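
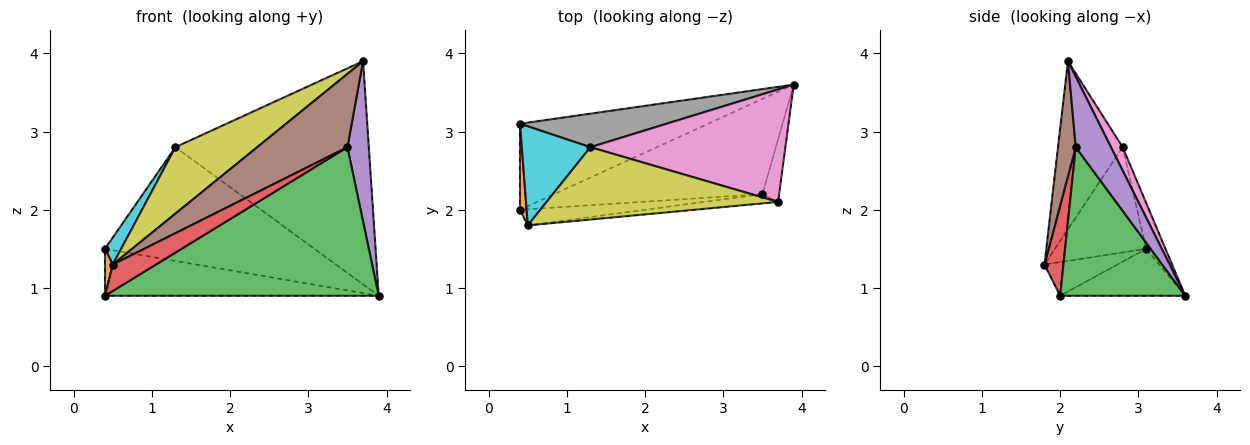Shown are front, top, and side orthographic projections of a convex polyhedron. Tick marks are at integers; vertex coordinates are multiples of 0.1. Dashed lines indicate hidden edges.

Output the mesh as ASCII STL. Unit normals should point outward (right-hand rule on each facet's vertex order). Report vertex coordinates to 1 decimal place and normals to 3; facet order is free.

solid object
 facet normal -0.214 0.468 -0.858
  outer loop
   vertex 0.4 3.1 1.5
   vertex 3.9 3.6 0.9
   vertex 0.4 2.0 0.9
  endloop
 endfacet
 facet normal -0.976 -0.105 0.192
  outer loop
   vertex 0.4 3.1 1.5
   vertex 0.4 2.0 0.9
   vertex 0.5 1.8 1.3
  endloop
 endfacet
 facet normal 0.359 -0.786 -0.503
  outer loop
   vertex 3.5 2.2 2.8
   vertex 0.4 2.0 0.9
   vertex 3.9 3.6 0.9
  endloop
 endfacet
 facet normal 0.350 -0.800 -0.487
  outer loop
   vertex 3.5 2.2 2.8
   vertex 0.5 1.8 1.3
   vertex 0.4 2.0 0.9
  endloop
 endfacet
 facet normal 0.838 -0.509 -0.199
  outer loop
   vertex 3.5 2.2 2.8
   vertex 3.9 3.6 0.9
   vertex 3.7 2.1 3.9
  endloop
 endfacet
 facet normal 0.191 -0.974 -0.123
  outer loop
   vertex 3.5 2.2 2.8
   vertex 3.7 2.1 3.9
   vertex 0.5 1.8 1.3
  endloop
 endfacet
 facet normal 0.054 0.892 0.449
  outer loop
   vertex 1.3 2.8 2.8
   vertex 3.7 2.1 3.9
   vertex 3.9 3.6 0.9
  endloop
 endfacet
 facet normal -0.088 0.955 0.282
  outer loop
   vertex 1.3 2.8 2.8
   vertex 3.9 3.6 0.9
   vertex 0.4 3.1 1.5
  endloop
 endfacet
 facet normal -0.472 -0.597 0.649
  outer loop
   vertex 1.3 2.8 2.8
   vertex 0.5 1.8 1.3
   vertex 3.7 2.1 3.9
  endloop
 endfacet
 facet normal -0.829 -0.147 0.540
  outer loop
   vertex 1.3 2.8 2.8
   vertex 0.4 3.1 1.5
   vertex 0.5 1.8 1.3
  endloop
 endfacet
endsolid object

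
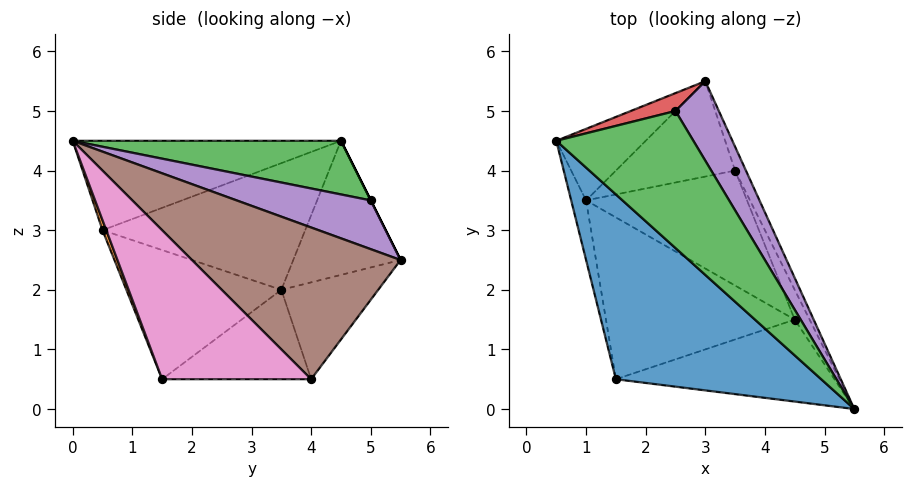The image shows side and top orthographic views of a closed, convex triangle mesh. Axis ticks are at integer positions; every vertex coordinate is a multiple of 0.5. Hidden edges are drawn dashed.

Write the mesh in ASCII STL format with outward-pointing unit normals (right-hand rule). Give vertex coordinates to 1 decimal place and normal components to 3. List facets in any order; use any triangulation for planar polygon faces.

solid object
 facet normal -0.365 -0.406 0.838
  outer loop
   vertex 1.5 0.5 3.0
   vertex 5.5 0.0 4.5
   vertex 0.5 4.5 4.5
  endloop
 endfacet
 facet normal 0.016 -0.935 -0.355
  outer loop
   vertex 1.5 0.5 3.0
   vertex 4.5 1.5 0.5
   vertex 5.5 0.0 4.5
  endloop
 endfacet
 facet normal 0.338 0.375 0.863
  outer loop
   vertex 2.5 5.0 3.5
   vertex 0.5 4.5 4.5
   vertex 5.5 0.0 4.5
  endloop
 endfacet
 facet normal 0.000 0.894 0.447
  outer loop
   vertex 2.5 5.0 3.5
   vertex 3.0 5.5 2.5
   vertex 0.5 4.5 4.5
  endloop
 endfacet
 facet normal 0.646 0.503 0.574
  outer loop
   vertex 2.5 5.0 3.5
   vertex 5.5 0.0 4.5
   vertex 3.0 5.5 2.5
  endloop
 endfacet
 facet normal 0.917 0.393 -0.066
  outer loop
   vertex 3.5 4.0 0.5
   vertex 3.0 5.5 2.5
   vertex 5.5 0.0 4.5
  endloop
 endfacet
 facet normal 0.925 0.370 -0.092
  outer loop
   vertex 3.5 4.0 0.5
   vertex 5.5 0.0 4.5
   vertex 4.5 1.5 0.5
  endloop
 endfacet
 facet normal -0.530 -0.346 -0.774
  outer loop
   vertex 1.0 3.5 2.0
   vertex 4.5 1.5 0.5
   vertex 1.5 0.5 3.0
  endloop
 endfacet
 facet normal -0.477 -0.191 -0.858
  outer loop
   vertex 1.0 3.5 2.0
   vertex 3.5 4.0 0.5
   vertex 4.5 1.5 0.5
  endloop
 endfacet
 facet normal -0.973 -0.200 -0.114
  outer loop
   vertex 1.0 3.5 2.0
   vertex 1.5 0.5 3.0
   vertex 0.5 4.5 4.5
  endloop
 endfacet
 facet normal -0.597 0.697 -0.398
  outer loop
   vertex 1.0 3.5 2.0
   vertex 0.5 4.5 4.5
   vertex 3.0 5.5 2.5
  endloop
 endfacet
 facet normal -0.487 0.636 -0.599
  outer loop
   vertex 1.0 3.5 2.0
   vertex 3.0 5.5 2.5
   vertex 3.5 4.0 0.5
  endloop
 endfacet
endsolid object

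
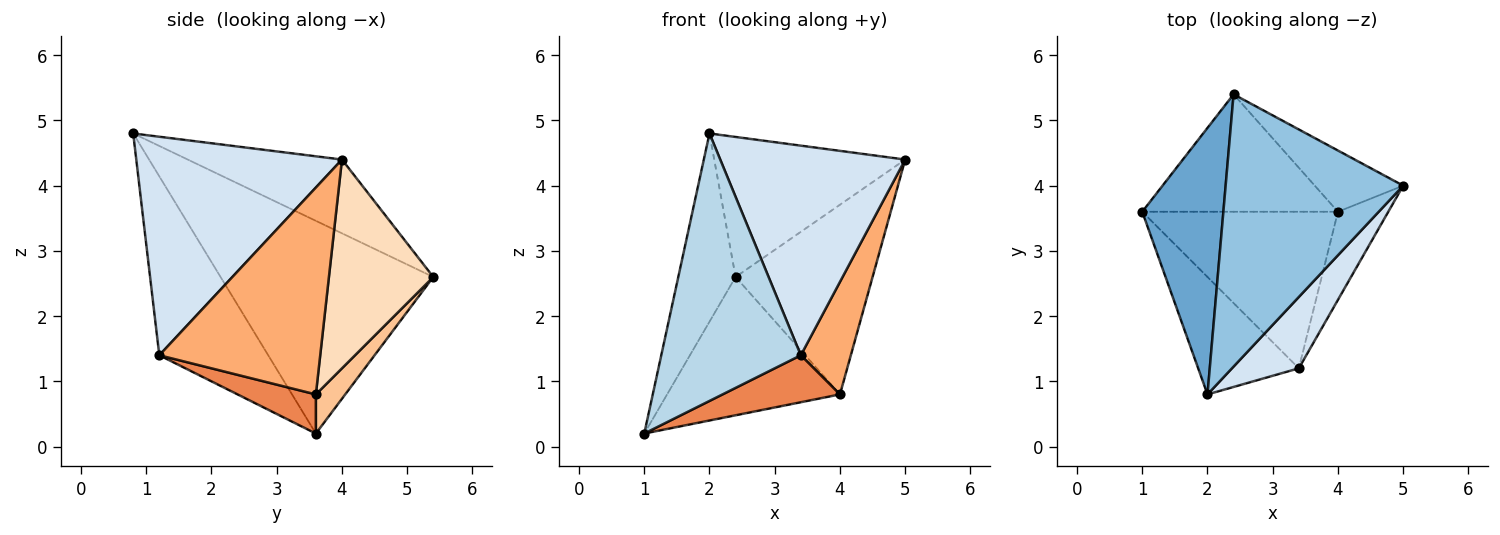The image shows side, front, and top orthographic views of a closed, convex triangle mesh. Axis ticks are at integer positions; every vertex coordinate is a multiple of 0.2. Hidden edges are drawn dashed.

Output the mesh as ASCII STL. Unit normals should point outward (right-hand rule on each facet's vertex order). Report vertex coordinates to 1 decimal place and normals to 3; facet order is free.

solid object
 facet normal -0.906 0.244 0.346
  outer loop
   vertex 2.4 5.4 2.6
   vertex 1.0 3.6 0.2
   vertex 2.0 0.8 4.8
  endloop
 endfacet
 facet normal -0.346 0.429 0.834
  outer loop
   vertex 2.4 5.4 2.6
   vertex 2.0 0.8 4.8
   vertex 5.0 4.0 4.4
  endloop
 endfacet
 facet normal -0.581 -0.745 -0.327
  outer loop
   vertex 3.4 1.2 1.4
   vertex 2.0 0.8 4.8
   vertex 1.0 3.6 0.2
  endloop
 endfacet
 facet normal 0.725 -0.652 0.222
  outer loop
   vertex 3.4 1.2 1.4
   vertex 5.0 4.0 4.4
   vertex 2.0 0.8 4.8
  endloop
 endfacet
 facet normal 0.188 -0.282 -0.941
  outer loop
   vertex 4.0 3.6 0.8
   vertex 3.4 1.2 1.4
   vertex 1.0 3.6 0.2
  endloop
 endfacet
 facet normal 0.930 -0.289 -0.226
  outer loop
   vertex 4.0 3.6 0.8
   vertex 5.0 4.0 4.4
   vertex 3.4 1.2 1.4
  endloop
 endfacet
 facet normal 0.128 0.756 -0.642
  outer loop
   vertex 4.0 3.6 0.8
   vertex 1.0 3.6 0.2
   vertex 2.4 5.4 2.6
  endloop
 endfacet
 facet normal 0.587 0.770 -0.249
  outer loop
   vertex 4.0 3.6 0.8
   vertex 2.4 5.4 2.6
   vertex 5.0 4.0 4.4
  endloop
 endfacet
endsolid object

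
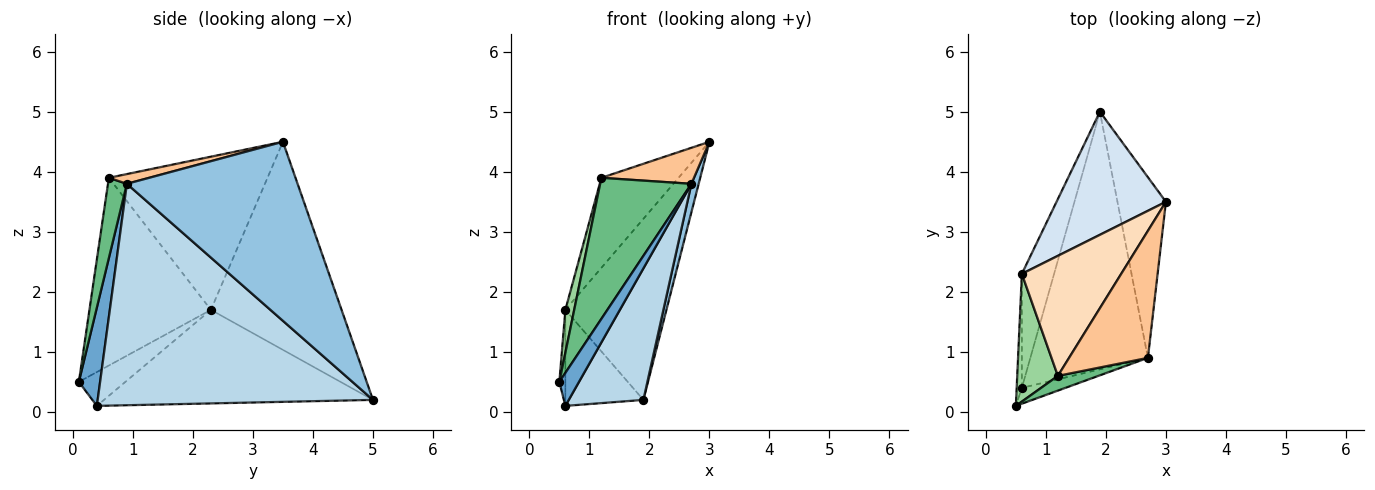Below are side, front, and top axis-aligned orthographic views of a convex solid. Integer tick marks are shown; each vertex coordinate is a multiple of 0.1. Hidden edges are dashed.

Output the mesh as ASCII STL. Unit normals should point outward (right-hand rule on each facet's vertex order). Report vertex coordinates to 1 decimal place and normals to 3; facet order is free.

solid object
 facet normal 0.699 -0.645 -0.309
  outer loop
   vertex 2.7 0.9 3.8
   vertex 0.5 0.1 0.5
   vertex 0.6 0.4 0.1
  endloop
 endfacet
 facet normal 0.964 -0.041 -0.261
  outer loop
   vertex 2.7 0.9 3.8
   vertex 1.9 5.0 0.2
   vertex 3.0 3.5 4.5
  endloop
 endfacet
 facet normal 0.859 -0.233 -0.456
  outer loop
   vertex 2.7 0.9 3.8
   vertex 0.6 0.4 0.1
   vertex 1.9 5.0 0.2
  endloop
 endfacet
 facet normal -0.730 0.565 0.384
  outer loop
   vertex 0.6 2.3 1.7
   vertex 3.0 3.5 4.5
   vertex 1.9 5.0 0.2
  endloop
 endfacet
 facet normal -0.981 0.127 -0.150
  outer loop
   vertex 0.6 2.3 1.7
   vertex 0.6 0.4 0.1
   vertex 0.5 0.1 0.5
  endloop
 endfacet
 facet normal -0.912 0.265 -0.314
  outer loop
   vertex 0.6 2.3 1.7
   vertex 1.9 5.0 0.2
   vertex 0.6 0.4 0.1
  endloop
 endfacet
 facet normal 0.118 -0.271 0.955
  outer loop
   vertex 1.2 0.6 3.9
   vertex 2.7 0.9 3.8
   vertex 3.0 3.5 4.5
  endloop
 endfacet
 facet normal -0.777 0.378 0.504
  outer loop
   vertex 1.2 0.6 3.9
   vertex 3.0 3.5 4.5
   vertex 0.6 2.3 1.7
  endloop
 endfacet
 facet normal 0.202 -0.974 0.102
  outer loop
   vertex 1.2 0.6 3.9
   vertex 0.5 0.1 0.5
   vertex 2.7 0.9 3.8
  endloop
 endfacet
 facet normal -0.975 -0.071 0.211
  outer loop
   vertex 1.2 0.6 3.9
   vertex 0.6 2.3 1.7
   vertex 0.5 0.1 0.5
  endloop
 endfacet
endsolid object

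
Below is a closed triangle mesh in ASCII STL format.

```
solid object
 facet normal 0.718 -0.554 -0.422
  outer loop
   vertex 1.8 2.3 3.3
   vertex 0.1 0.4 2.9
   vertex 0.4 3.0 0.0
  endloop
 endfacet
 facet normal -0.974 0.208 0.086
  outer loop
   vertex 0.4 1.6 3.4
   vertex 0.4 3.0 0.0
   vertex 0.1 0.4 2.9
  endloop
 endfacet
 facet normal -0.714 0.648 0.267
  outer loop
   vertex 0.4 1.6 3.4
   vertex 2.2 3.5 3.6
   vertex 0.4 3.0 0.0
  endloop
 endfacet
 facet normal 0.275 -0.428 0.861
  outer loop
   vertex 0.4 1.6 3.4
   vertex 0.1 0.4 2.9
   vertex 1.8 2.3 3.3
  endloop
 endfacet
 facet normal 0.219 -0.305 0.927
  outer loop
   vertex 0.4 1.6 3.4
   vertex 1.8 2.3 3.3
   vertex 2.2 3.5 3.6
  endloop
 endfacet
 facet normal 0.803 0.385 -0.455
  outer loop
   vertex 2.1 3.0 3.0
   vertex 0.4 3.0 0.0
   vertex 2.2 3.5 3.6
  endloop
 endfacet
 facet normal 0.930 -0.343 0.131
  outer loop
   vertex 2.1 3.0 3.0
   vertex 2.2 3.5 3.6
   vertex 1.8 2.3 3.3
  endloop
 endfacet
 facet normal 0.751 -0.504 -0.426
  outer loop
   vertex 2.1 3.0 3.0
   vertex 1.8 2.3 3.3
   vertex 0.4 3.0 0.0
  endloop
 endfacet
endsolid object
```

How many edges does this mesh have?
12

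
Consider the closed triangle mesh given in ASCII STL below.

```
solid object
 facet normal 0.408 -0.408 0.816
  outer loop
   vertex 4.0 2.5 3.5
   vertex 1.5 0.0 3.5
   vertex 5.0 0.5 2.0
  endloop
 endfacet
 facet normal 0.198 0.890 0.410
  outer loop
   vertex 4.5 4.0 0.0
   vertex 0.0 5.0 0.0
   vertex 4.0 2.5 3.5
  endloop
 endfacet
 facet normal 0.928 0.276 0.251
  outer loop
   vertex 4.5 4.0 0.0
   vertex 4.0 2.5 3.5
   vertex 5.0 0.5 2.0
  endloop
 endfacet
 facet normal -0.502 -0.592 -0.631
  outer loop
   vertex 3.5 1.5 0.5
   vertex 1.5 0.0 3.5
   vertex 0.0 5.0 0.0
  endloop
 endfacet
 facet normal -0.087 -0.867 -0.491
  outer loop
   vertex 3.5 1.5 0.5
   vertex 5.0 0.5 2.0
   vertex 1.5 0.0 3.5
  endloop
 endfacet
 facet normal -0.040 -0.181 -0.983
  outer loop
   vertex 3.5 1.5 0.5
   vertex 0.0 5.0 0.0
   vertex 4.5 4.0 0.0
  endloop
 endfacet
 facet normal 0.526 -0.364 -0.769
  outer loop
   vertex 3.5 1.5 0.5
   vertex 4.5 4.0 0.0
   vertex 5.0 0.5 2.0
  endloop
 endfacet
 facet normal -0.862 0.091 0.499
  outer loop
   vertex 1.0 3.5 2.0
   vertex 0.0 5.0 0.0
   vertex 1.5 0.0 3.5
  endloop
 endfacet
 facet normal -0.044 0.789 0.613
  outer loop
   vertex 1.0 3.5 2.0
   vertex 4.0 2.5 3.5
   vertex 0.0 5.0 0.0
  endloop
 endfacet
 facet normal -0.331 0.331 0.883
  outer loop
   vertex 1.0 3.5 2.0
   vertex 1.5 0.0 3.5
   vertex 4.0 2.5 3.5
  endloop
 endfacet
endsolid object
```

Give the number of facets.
10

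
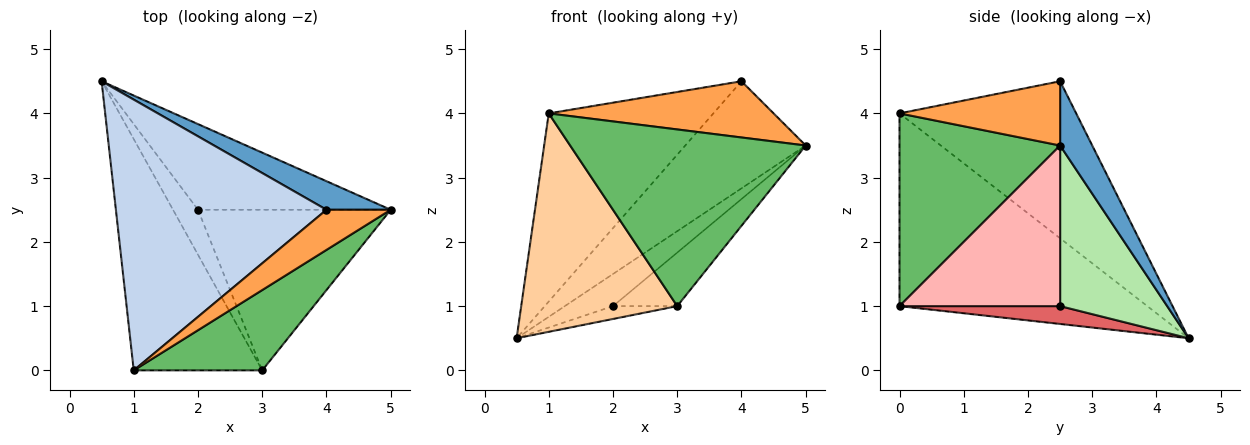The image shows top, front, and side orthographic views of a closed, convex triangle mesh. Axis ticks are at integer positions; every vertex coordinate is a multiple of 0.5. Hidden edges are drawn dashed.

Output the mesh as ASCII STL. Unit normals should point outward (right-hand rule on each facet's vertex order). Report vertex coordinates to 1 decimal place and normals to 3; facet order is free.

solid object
 facet normal 0.250 0.936 0.250
  outer loop
   vertex 4.0 2.5 4.5
   vertex 5.0 2.5 3.5
   vertex 0.5 4.5 0.5
  endloop
 endfacet
 facet normal -0.522 0.487 0.700
  outer loop
   vertex 4.0 2.5 4.5
   vertex 0.5 4.5 0.5
   vertex 1.0 0.0 4.0
  endloop
 endfacet
 facet normal 0.503 -0.704 0.503
  outer loop
   vertex 4.0 2.5 4.5
   vertex 1.0 0.0 4.0
   vertex 5.0 2.5 3.5
  endloop
 endfacet
 facet normal -0.737 -0.464 -0.491
  outer loop
   vertex 3.0 0.0 1.0
   vertex 1.0 0.0 4.0
   vertex 0.5 4.5 0.5
  endloop
 endfacet
 facet normal 0.527 -0.773 0.352
  outer loop
   vertex 3.0 0.0 1.0
   vertex 5.0 2.5 3.5
   vertex 1.0 0.0 4.0
  endloop
 endfacet
 facet normal 0.615 0.277 -0.738
  outer loop
   vertex 2.0 2.5 1.0
   vertex 0.5 4.5 0.5
   vertex 5.0 2.5 3.5
  endloop
 endfacet
 facet normal 0.566 0.226 -0.793
  outer loop
   vertex 2.0 2.5 1.0
   vertex 3.0 0.0 1.0
   vertex 0.5 4.5 0.5
  endloop
 endfacet
 facet normal 0.620 0.248 -0.744
  outer loop
   vertex 2.0 2.5 1.0
   vertex 5.0 2.5 3.5
   vertex 3.0 0.0 1.0
  endloop
 endfacet
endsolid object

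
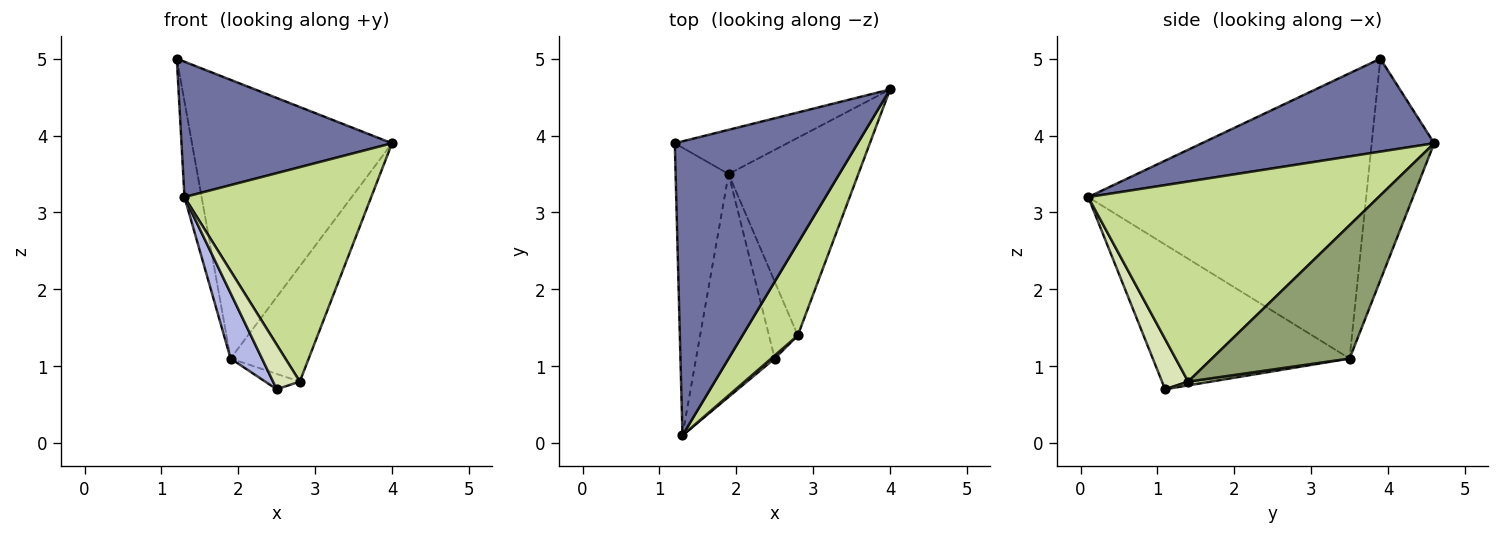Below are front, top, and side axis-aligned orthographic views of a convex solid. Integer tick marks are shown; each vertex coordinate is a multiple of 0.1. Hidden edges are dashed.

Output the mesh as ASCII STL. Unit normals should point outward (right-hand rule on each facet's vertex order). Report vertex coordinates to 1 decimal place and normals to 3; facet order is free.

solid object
 facet normal 0.419 -0.380 0.825
  outer loop
   vertex 1.3 0.1 3.2
   vertex 4.0 4.6 3.9
   vertex 1.2 3.9 5.0
  endloop
 endfacet
 facet normal -0.295 0.944 -0.150
  outer loop
   vertex 1.9 3.5 1.1
   vertex 1.2 3.9 5.0
   vertex 4.0 4.6 3.9
  endloop
 endfacet
 facet normal -0.981 0.061 -0.182
  outer loop
   vertex 1.9 3.5 1.1
   vertex 1.3 0.1 3.2
   vertex 1.2 3.9 5.0
  endloop
 endfacet
 facet normal -0.870 -0.139 -0.473
  outer loop
   vertex 1.9 3.5 1.1
   vertex 2.5 1.1 0.7
   vertex 1.3 0.1 3.2
  endloop
 endfacet
 facet normal 0.664 0.377 -0.646
  outer loop
   vertex 2.8 1.4 0.8
   vertex 1.9 3.5 1.1
   vertex 4.0 4.6 3.9
  endloop
 endfacet
 facet normal 0.130 0.194 -0.972
  outer loop
   vertex 2.8 1.4 0.8
   vertex 2.5 1.1 0.7
   vertex 1.9 3.5 1.1
  endloop
 endfacet
 facet normal 0.819 -0.527 0.227
  outer loop
   vertex 2.8 1.4 0.8
   vertex 4.0 4.6 3.9
   vertex 1.3 0.1 3.2
  endloop
 endfacet
 facet normal 0.698 -0.714 0.049
  outer loop
   vertex 2.8 1.4 0.8
   vertex 1.3 0.1 3.2
   vertex 2.5 1.1 0.7
  endloop
 endfacet
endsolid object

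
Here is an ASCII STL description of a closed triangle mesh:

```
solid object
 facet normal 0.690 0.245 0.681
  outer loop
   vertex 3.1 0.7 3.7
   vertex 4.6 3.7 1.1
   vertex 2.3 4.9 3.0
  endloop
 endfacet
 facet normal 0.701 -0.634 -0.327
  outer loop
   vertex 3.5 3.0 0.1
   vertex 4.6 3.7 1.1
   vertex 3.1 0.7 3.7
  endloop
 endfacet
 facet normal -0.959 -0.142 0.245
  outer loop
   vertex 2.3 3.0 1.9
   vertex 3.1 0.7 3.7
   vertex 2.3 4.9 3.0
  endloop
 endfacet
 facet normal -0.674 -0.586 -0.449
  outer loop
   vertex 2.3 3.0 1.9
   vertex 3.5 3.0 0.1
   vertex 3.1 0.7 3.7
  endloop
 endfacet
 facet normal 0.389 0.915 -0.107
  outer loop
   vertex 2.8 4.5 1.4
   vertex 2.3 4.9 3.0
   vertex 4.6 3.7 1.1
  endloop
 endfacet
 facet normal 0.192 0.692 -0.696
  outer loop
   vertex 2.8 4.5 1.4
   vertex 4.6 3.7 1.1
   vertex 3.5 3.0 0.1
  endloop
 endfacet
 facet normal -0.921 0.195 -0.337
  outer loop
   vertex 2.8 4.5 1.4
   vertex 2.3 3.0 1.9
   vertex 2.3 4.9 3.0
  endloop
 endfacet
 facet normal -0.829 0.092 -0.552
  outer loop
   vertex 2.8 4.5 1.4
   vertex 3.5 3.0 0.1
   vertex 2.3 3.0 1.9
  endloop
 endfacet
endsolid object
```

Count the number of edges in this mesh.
12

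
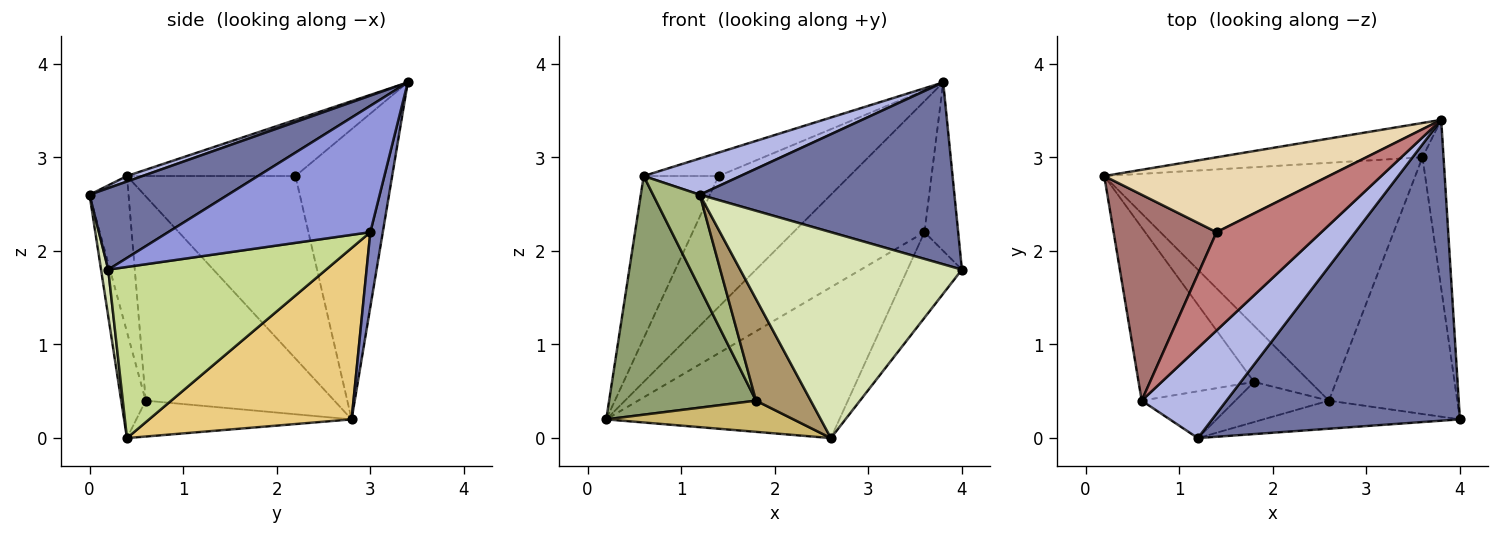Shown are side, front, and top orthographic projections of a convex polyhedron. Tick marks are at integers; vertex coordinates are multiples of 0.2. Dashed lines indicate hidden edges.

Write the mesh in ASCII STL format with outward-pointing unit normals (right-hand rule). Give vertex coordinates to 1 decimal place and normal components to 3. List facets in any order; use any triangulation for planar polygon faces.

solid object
 facet normal 0.271 -0.498 0.824
  outer loop
   vertex 1.2 0.0 2.6
   vertex 4.0 0.2 1.8
   vertex 3.8 3.4 3.8
  endloop
 endfacet
 facet normal 0.092 0.963 -0.252
  outer loop
   vertex 3.6 3.0 2.2
   vertex 0.2 2.8 0.2
   vertex 3.8 3.4 3.8
  endloop
 endfacet
 facet normal 0.973 0.162 -0.162
  outer loop
   vertex 3.6 3.0 2.2
   vertex 3.8 3.4 3.8
   vertex 4.0 0.2 1.8
  endloop
 endfacet
 facet normal 0.060 -0.373 0.926
  outer loop
   vertex 0.6 0.4 2.8
   vertex 1.2 0.0 2.6
   vertex 3.8 3.4 3.8
  endloop
 endfacet
 facet normal -0.721 -0.561 -0.407
  outer loop
   vertex 0.6 0.4 2.8
   vertex 0.2 2.8 0.2
   vertex 1.8 0.6 0.4
  endloop
 endfacet
 facet normal -0.598 -0.717 -0.359
  outer loop
   vertex 0.6 0.4 2.8
   vertex 1.8 0.6 0.4
   vertex 1.2 0.0 2.6
  endloop
 endfacet
 facet normal 0.784 0.196 -0.588
  outer loop
   vertex 2.6 0.4 0.0
   vertex 3.6 3.0 2.2
   vertex 4.0 0.2 1.8
  endloop
 endfacet
 facet normal 0.032 -0.990 -0.135
  outer loop
   vertex 2.6 0.4 0.0
   vertex 4.0 0.2 1.8
   vertex 1.2 0.0 2.6
  endloop
 endfacet
 facet normal -0.384 -0.859 -0.339
  outer loop
   vertex 2.6 0.4 0.0
   vertex 1.2 0.0 2.6
   vertex 1.8 0.6 0.4
  endloop
 endfacet
 facet normal -0.488 -0.424 -0.763
  outer loop
   vertex 2.6 0.4 0.0
   vertex 1.8 0.6 0.4
   vertex 0.2 2.8 0.2
  endloop
 endfacet
 facet normal 0.422 0.486 -0.766
  outer loop
   vertex 2.6 0.4 0.0
   vertex 0.2 2.8 0.2
   vertex 3.6 3.0 2.2
  endloop
 endfacet
 facet normal -0.540 0.731 0.418
  outer loop
   vertex 1.4 2.2 2.8
   vertex 3.8 3.4 3.8
   vertex 0.2 2.8 0.2
  endloop
 endfacet
 facet normal -0.812 0.361 0.458
  outer loop
   vertex 1.4 2.2 2.8
   vertex 0.2 2.8 0.2
   vertex 0.6 0.4 2.8
  endloop
 endfacet
 facet normal -0.462 0.205 0.863
  outer loop
   vertex 1.4 2.2 2.8
   vertex 0.6 0.4 2.8
   vertex 3.8 3.4 3.8
  endloop
 endfacet
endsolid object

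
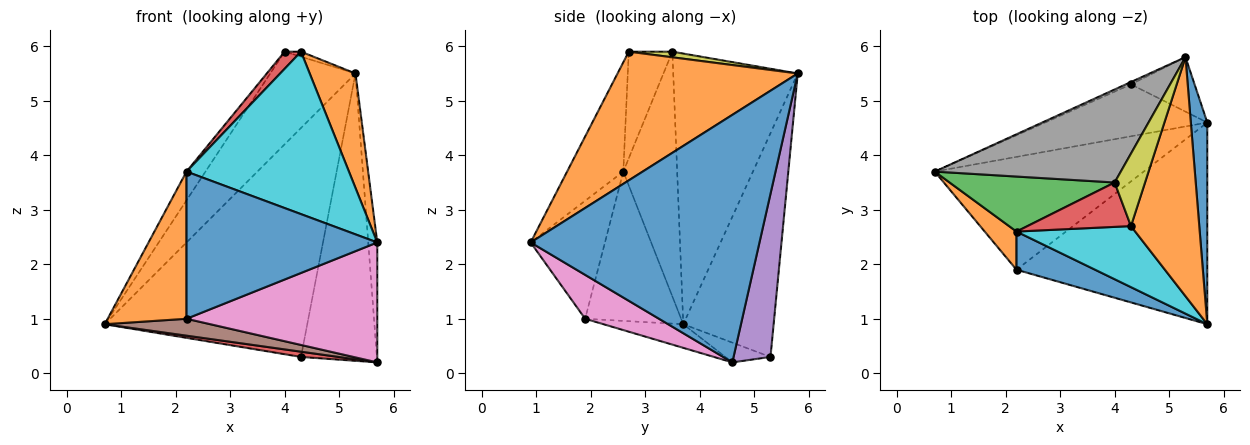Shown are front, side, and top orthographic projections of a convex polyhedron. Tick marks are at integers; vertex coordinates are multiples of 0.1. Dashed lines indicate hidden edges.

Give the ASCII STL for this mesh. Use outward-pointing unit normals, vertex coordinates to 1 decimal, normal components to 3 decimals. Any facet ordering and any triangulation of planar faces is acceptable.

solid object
 facet normal 0.997 0.039 0.066
  outer loop
   vertex 5.7 4.6 0.2
   vertex 5.3 5.8 5.5
   vertex 5.7 0.9 2.4
  endloop
 endfacet
 facet normal 0.862 -0.219 0.457
  outer loop
   vertex 4.3 2.7 5.9
   vertex 5.7 0.9 2.4
   vertex 5.3 5.8 5.5
  endloop
 endfacet
 facet normal -0.407 0.913 -0.009
  outer loop
   vertex 4.3 5.3 0.3
   vertex 0.7 3.7 0.9
   vertex 5.3 5.8 5.5
  endloop
 endfacet
 facet normal -0.120 -0.100 -0.988
  outer loop
   vertex 4.3 5.3 0.3
   vertex 5.7 4.6 0.2
   vertex 0.7 3.7 0.9
  endloop
 endfacet
 facet normal 0.431 0.886 -0.168
  outer loop
   vertex 4.3 5.3 0.3
   vertex 5.3 5.8 5.5
   vertex 5.7 4.6 0.2
  endloop
 endfacet
 facet normal -0.111 -0.147 -0.983
  outer loop
   vertex 2.2 1.9 1.0
   vertex 0.7 3.7 0.9
   vertex 5.7 4.6 0.2
  endloop
 endfacet
 facet normal 0.194 -0.501 -0.843
  outer loop
   vertex 2.2 1.9 1.0
   vertex 5.7 4.6 0.2
   vertex 5.7 0.9 2.4
  endloop
 endfacet
 facet normal -0.718 0.491 0.493
  outer loop
   vertex 4.0 3.5 5.9
   vertex 5.3 5.8 5.5
   vertex 0.7 3.7 0.9
  endloop
 endfacet
 facet normal 0.181 0.068 0.981
  outer loop
   vertex 4.0 3.5 5.9
   vertex 4.3 2.7 5.9
   vertex 5.3 5.8 5.5
  endloop
 endfacet
 facet normal -0.308 -0.890 0.335
  outer loop
   vertex 2.2 2.6 3.7
   vertex 5.7 0.9 2.4
   vertex 4.3 2.7 5.9
  endloop
 endfacet
 facet normal -0.353 -0.906 0.235
  outer loop
   vertex 2.2 2.6 3.7
   vertex 2.2 1.9 1.0
   vertex 5.7 0.9 2.4
  endloop
 endfacet
 facet normal -0.762 -0.626 0.162
  outer loop
   vertex 2.2 2.6 3.7
   vertex 0.7 3.7 0.9
   vertex 2.2 1.9 1.0
  endloop
 endfacet
 facet normal -0.796 0.280 0.537
  outer loop
   vertex 2.2 2.6 3.7
   vertex 4.0 3.5 5.9
   vertex 0.7 3.7 0.9
  endloop
 endfacet
 facet normal -0.693 -0.260 0.673
  outer loop
   vertex 2.2 2.6 3.7
   vertex 4.3 2.7 5.9
   vertex 4.0 3.5 5.9
  endloop
 endfacet
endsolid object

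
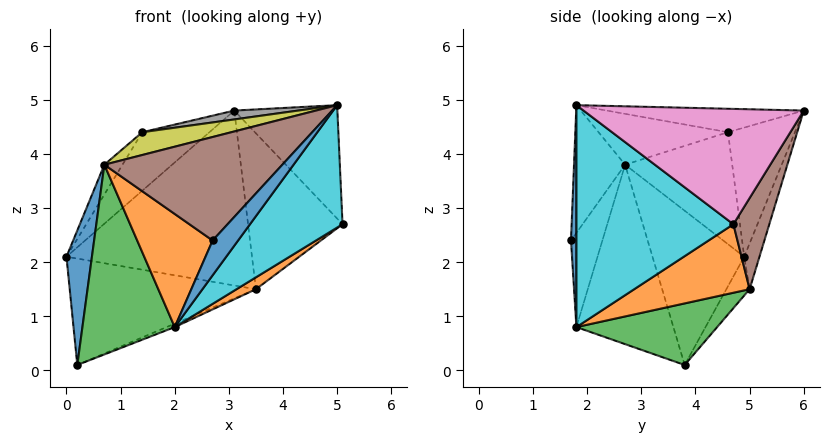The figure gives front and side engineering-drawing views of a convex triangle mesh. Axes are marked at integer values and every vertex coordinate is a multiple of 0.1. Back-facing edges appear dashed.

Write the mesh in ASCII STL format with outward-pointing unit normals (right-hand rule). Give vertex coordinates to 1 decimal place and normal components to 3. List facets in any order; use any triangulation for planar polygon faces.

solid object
 facet normal -0.962 -0.267 0.051
  outer loop
   vertex 0.7 2.7 3.8
   vertex 0.0 4.9 2.1
   vertex 0.2 3.8 0.1
  endloop
 endfacet
 facet normal -0.382 -0.918 0.110
  outer loop
   vertex 2.0 1.8 0.8
   vertex 2.7 1.7 2.4
   vertex 0.7 2.7 3.8
  endloop
 endfacet
 facet normal -0.720 -0.685 -0.106
  outer loop
   vertex 2.0 1.8 0.8
   vertex 0.7 2.7 3.8
   vertex 0.2 3.8 0.1
  endloop
 endfacet
 facet normal -0.626 0.628 0.463
  outer loop
   vertex 1.4 4.6 4.4
   vertex 3.1 6.0 4.8
   vertex 0.0 4.9 2.1
  endloop
 endfacet
 facet normal -0.837 0.142 0.528
  outer loop
   vertex 1.4 4.6 4.4
   vertex 0.0 4.9 2.1
   vertex 0.7 2.7 3.8
  endloop
 endfacet
 facet normal -0.265 -0.923 0.281
  outer loop
   vertex 5.0 1.8 4.9
   vertex 0.7 2.7 3.8
   vertex 2.7 1.7 2.4
  endloop
 endfacet
 facet normal 0.777 0.364 0.515
  outer loop
   vertex 5.0 1.8 4.9
   vertex 5.1 4.7 2.7
   vertex 3.1 6.0 4.8
  endloop
 endfacet
 facet normal -0.182 -0.059 0.981
  outer loop
   vertex 5.0 1.8 4.9
   vertex 3.1 6.0 4.8
   vertex 1.4 4.6 4.4
  endloop
 endfacet
 facet normal -0.281 -0.193 0.940
  outer loop
   vertex 5.0 1.8 4.9
   vertex 1.4 4.6 4.4
   vertex 0.7 2.7 3.8
  endloop
 endfacet
 facet normal 0.729 -0.430 -0.533
  outer loop
   vertex 5.0 1.8 4.9
   vertex 2.0 1.8 0.8
   vertex 5.1 4.7 2.7
  endloop
 endfacet
 facet normal 0.205 -0.967 -0.150
  outer loop
   vertex 5.0 1.8 4.9
   vertex 2.7 1.7 2.4
   vertex 2.0 1.8 0.8
  endloop
 endfacet
 facet normal 0.585 -0.098 -0.805
  outer loop
   vertex 3.5 5.0 1.5
   vertex 5.1 4.7 2.7
   vertex 2.0 1.8 0.8
  endloop
 endfacet
 facet normal 0.384 0.022 -0.923
  outer loop
   vertex 3.5 5.0 1.5
   vertex 2.0 1.8 0.8
   vertex 0.2 3.8 0.1
  endloop
 endfacet
 facet normal -0.108 0.866 -0.487
  outer loop
   vertex 3.5 5.0 1.5
   vertex 0.2 3.8 0.1
   vertex 0.0 4.9 2.1
  endloop
 endfacet
 facet normal -0.078 0.951 -0.298
  outer loop
   vertex 3.5 5.0 1.5
   vertex 0.0 4.9 2.1
   vertex 3.1 6.0 4.8
  endloop
 endfacet
 facet normal 0.346 0.909 -0.234
  outer loop
   vertex 3.5 5.0 1.5
   vertex 3.1 6.0 4.8
   vertex 5.1 4.7 2.7
  endloop
 endfacet
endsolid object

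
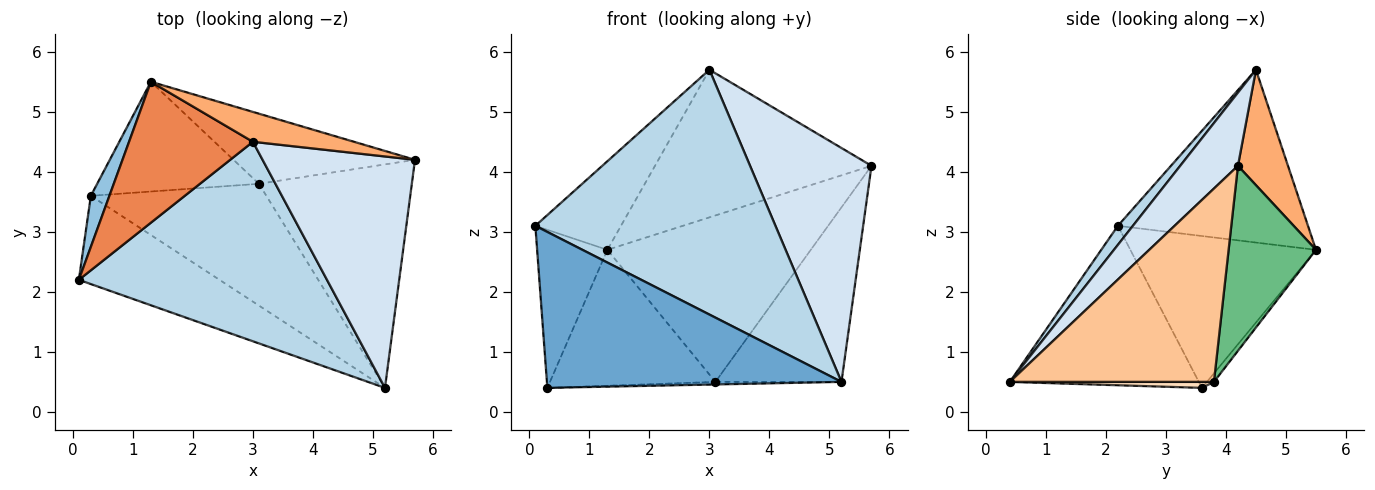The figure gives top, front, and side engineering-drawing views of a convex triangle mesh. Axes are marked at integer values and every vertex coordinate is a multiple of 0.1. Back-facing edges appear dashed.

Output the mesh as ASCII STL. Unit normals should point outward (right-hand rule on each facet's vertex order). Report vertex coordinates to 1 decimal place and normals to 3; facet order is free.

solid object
 facet normal -0.487 -0.760 -0.430
  outer loop
   vertex 0.3 3.6 0.4
   vertex 5.2 0.4 0.5
   vertex 0.1 2.2 3.1
  endloop
 endfacet
 facet normal -0.929 0.352 0.114
  outer loop
   vertex 1.3 5.5 2.7
   vertex 0.3 3.6 0.4
   vertex 0.1 2.2 3.1
  endloop
 endfacet
 facet normal 0.048 -0.774 0.631
  outer loop
   vertex 3.0 4.5 5.7
   vertex 0.1 2.2 3.1
   vertex 5.2 0.4 0.5
  endloop
 endfacet
 facet normal 0.320 -0.673 0.666
  outer loop
   vertex 3.0 4.5 5.7
   vertex 5.2 0.4 0.5
   vertex 5.7 4.2 4.1
  endloop
 endfacet
 facet normal -0.763 0.344 0.547
  outer loop
   vertex 3.0 4.5 5.7
   vertex 1.3 5.5 2.7
   vertex 0.1 2.2 3.1
  endloop
 endfacet
 facet normal 0.221 0.956 0.193
  outer loop
   vertex 3.0 4.5 5.7
   vertex 5.7 4.2 4.1
   vertex 1.3 5.5 2.7
  endloop
 endfacet
 facet normal 0.706 0.436 -0.558
  outer loop
   vertex 3.1 3.8 0.5
   vertex 5.7 4.2 4.1
   vertex 5.2 0.4 0.5
  endloop
 endfacet
 facet normal 0.034 0.021 -0.999
  outer loop
   vertex 3.1 3.8 0.5
   vertex 5.2 0.4 0.5
   vertex 0.3 3.6 0.4
  endloop
 endfacet
 facet normal 0.368 0.857 -0.361
  outer loop
   vertex 3.1 3.8 0.5
   vertex 1.3 5.5 2.7
   vertex 5.7 4.2 4.1
  endloop
 endfacet
 facet normal -0.033 0.778 -0.628
  outer loop
   vertex 3.1 3.8 0.5
   vertex 0.3 3.6 0.4
   vertex 1.3 5.5 2.7
  endloop
 endfacet
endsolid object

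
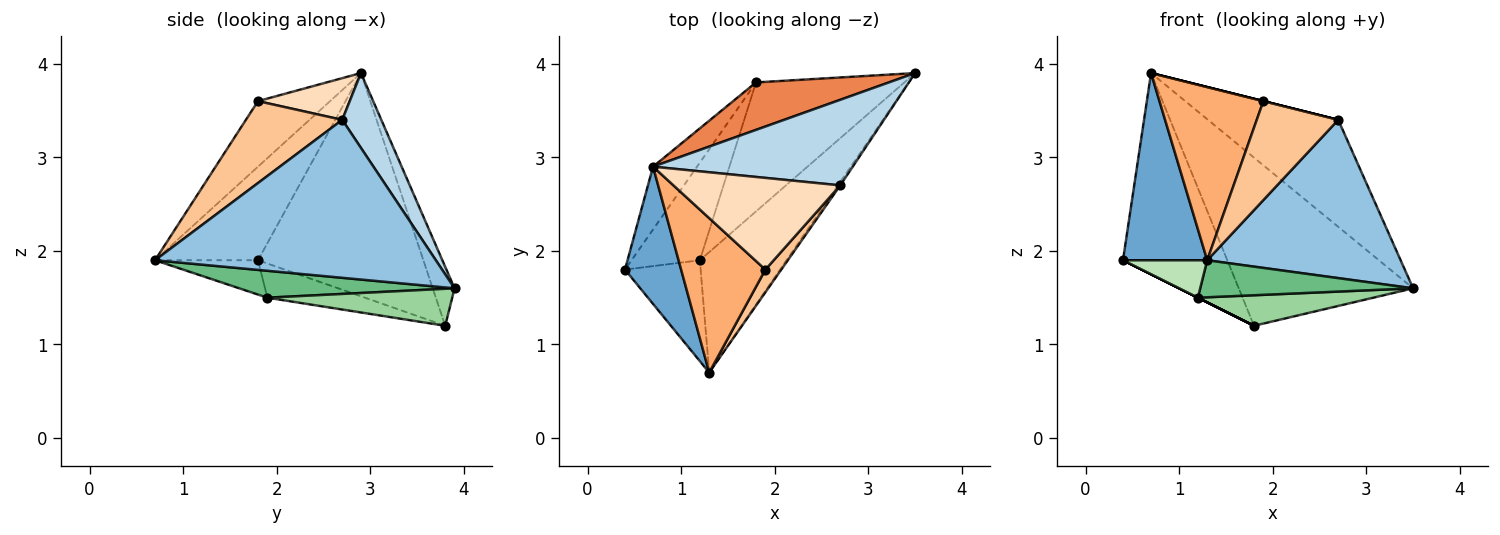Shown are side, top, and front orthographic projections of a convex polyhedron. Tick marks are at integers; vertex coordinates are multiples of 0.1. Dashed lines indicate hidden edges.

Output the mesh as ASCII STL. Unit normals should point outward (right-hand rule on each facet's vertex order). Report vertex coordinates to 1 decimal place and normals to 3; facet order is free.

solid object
 facet normal -0.702 -0.574 0.421
  outer loop
   vertex 0.7 2.9 3.9
   vertex 0.4 1.8 1.9
   vertex 1.3 0.7 1.9
  endloop
 endfacet
 facet normal 0.823 -0.567 -0.012
  outer loop
   vertex 2.7 2.7 3.4
   vertex 1.3 0.7 1.9
   vertex 3.5 3.9 1.6
  endloop
 endfacet
 facet normal 0.228 0.760 0.608
  outer loop
   vertex 2.7 2.7 3.4
   vertex 3.5 3.9 1.6
   vertex 0.7 2.9 3.9
  endloop
 endfacet
 facet normal -0.834 0.526 -0.164
  outer loop
   vertex 1.8 3.8 1.2
   vertex 0.4 1.8 1.9
   vertex 0.7 2.9 3.9
  endloop
 endfacet
 facet normal -0.120 0.955 0.270
  outer loop
   vertex 1.8 3.8 1.2
   vertex 0.7 2.9 3.9
   vertex 3.5 3.9 1.6
  endloop
 endfacet
 facet normal -0.460 -0.663 0.591
  outer loop
   vertex 1.9 1.8 3.6
   vertex 0.7 2.9 3.9
   vertex 1.3 0.7 1.9
  endloop
 endfacet
 facet normal 0.755 -0.639 0.147
  outer loop
   vertex 1.9 1.8 3.6
   vertex 1.3 0.7 1.9
   vertex 2.7 2.7 3.4
  endloop
 endfacet
 facet normal 0.243 0.000 0.970
  outer loop
   vertex 1.9 1.8 3.6
   vertex 2.7 2.7 3.4
   vertex 0.7 2.9 3.9
  endloop
 endfacet
 facet normal 0.285 -0.282 -0.916
  outer loop
   vertex 1.2 1.9 1.5
   vertex 3.5 3.9 1.6
   vertex 1.3 0.7 1.9
  endloop
 endfacet
 facet normal 0.236 -0.224 -0.946
  outer loop
   vertex 1.2 1.9 1.5
   vertex 1.8 3.8 1.2
   vertex 3.5 3.9 1.6
  endloop
 endfacet
 facet normal -0.391 -0.320 -0.863
  outer loop
   vertex 1.2 1.9 1.5
   vertex 1.3 0.7 1.9
   vertex 0.4 1.8 1.9
  endloop
 endfacet
 facet normal -0.447 0.000 -0.894
  outer loop
   vertex 1.2 1.9 1.5
   vertex 0.4 1.8 1.9
   vertex 1.8 3.8 1.2
  endloop
 endfacet
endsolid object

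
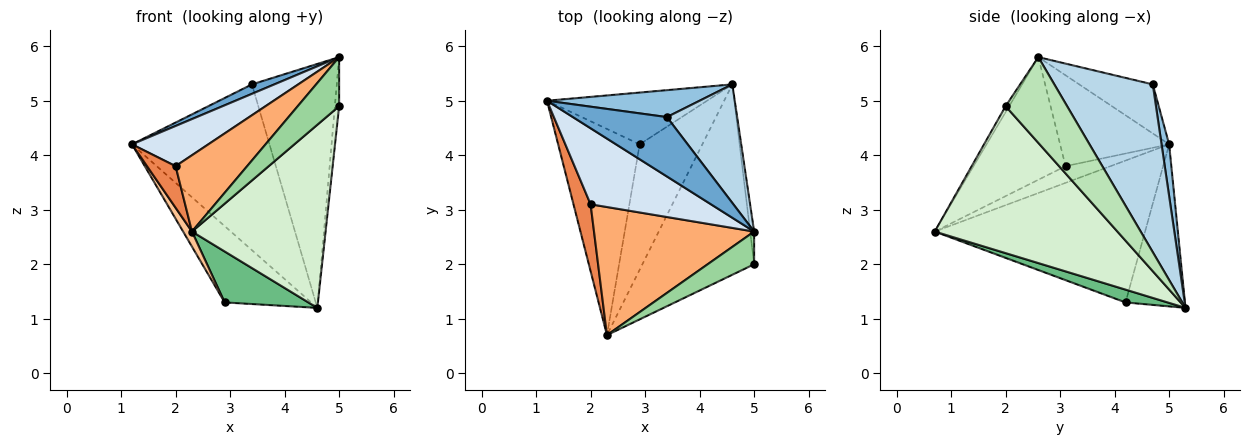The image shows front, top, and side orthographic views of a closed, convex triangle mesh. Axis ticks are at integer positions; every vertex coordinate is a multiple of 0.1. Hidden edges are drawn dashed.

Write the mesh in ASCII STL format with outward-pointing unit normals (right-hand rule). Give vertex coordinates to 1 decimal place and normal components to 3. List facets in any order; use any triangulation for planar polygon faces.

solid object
 facet normal -0.458 -0.140 0.878
  outer loop
   vertex 3.4 4.7 5.3
   vertex 1.2 5.0 4.2
   vertex 5.0 2.6 5.8
  endloop
 endfacet
 facet normal 0.054 0.986 0.160
  outer loop
   vertex 3.4 4.7 5.3
   vertex 4.6 5.3 1.2
   vertex 1.2 5.0 4.2
  endloop
 endfacet
 facet normal 0.722 0.622 0.302
  outer loop
   vertex 3.4 4.7 5.3
   vertex 5.0 2.6 5.8
   vertex 4.6 5.3 1.2
  endloop
 endfacet
 facet normal -0.555 -0.389 0.735
  outer loop
   vertex 2.0 3.1 3.8
   vertex 5.0 2.6 5.8
   vertex 1.2 5.0 4.2
  endloop
 endfacet
 facet normal -0.639 -0.406 0.653
  outer loop
   vertex 2.0 3.1 3.8
   vertex 1.2 5.0 4.2
   vertex 2.3 0.7 2.6
  endloop
 endfacet
 facet normal -0.550 -0.428 0.718
  outer loop
   vertex 2.0 3.1 3.8
   vertex 2.3 0.7 2.6
   vertex 5.0 2.6 5.8
  endloop
 endfacet
 facet normal -0.866 -0.036 -0.498
  outer loop
   vertex 2.9 4.2 1.3
   vertex 2.3 0.7 2.6
   vertex 1.2 5.0 4.2
  endloop
 endfacet
 facet normal -0.494 0.719 -0.488
  outer loop
   vertex 2.9 4.2 1.3
   vertex 1.2 5.0 4.2
   vertex 4.6 5.3 1.2
  endloop
 endfacet
 facet normal 0.186 -0.370 -0.910
  outer loop
   vertex 2.9 4.2 1.3
   vertex 4.6 5.3 1.2
   vertex 2.3 0.7 2.6
  endloop
 endfacet
 facet normal -0.072 -0.830 0.553
  outer loop
   vertex 5.0 2.0 4.9
   vertex 5.0 2.6 5.8
   vertex 2.3 0.7 2.6
  endloop
 endfacet
 facet normal 0.997 0.069 -0.046
  outer loop
   vertex 5.0 2.0 4.9
   vertex 4.6 5.3 1.2
   vertex 5.0 2.6 5.8
  endloop
 endfacet
 facet normal 0.688 -0.503 -0.523
  outer loop
   vertex 5.0 2.0 4.9
   vertex 2.3 0.7 2.6
   vertex 4.6 5.3 1.2
  endloop
 endfacet
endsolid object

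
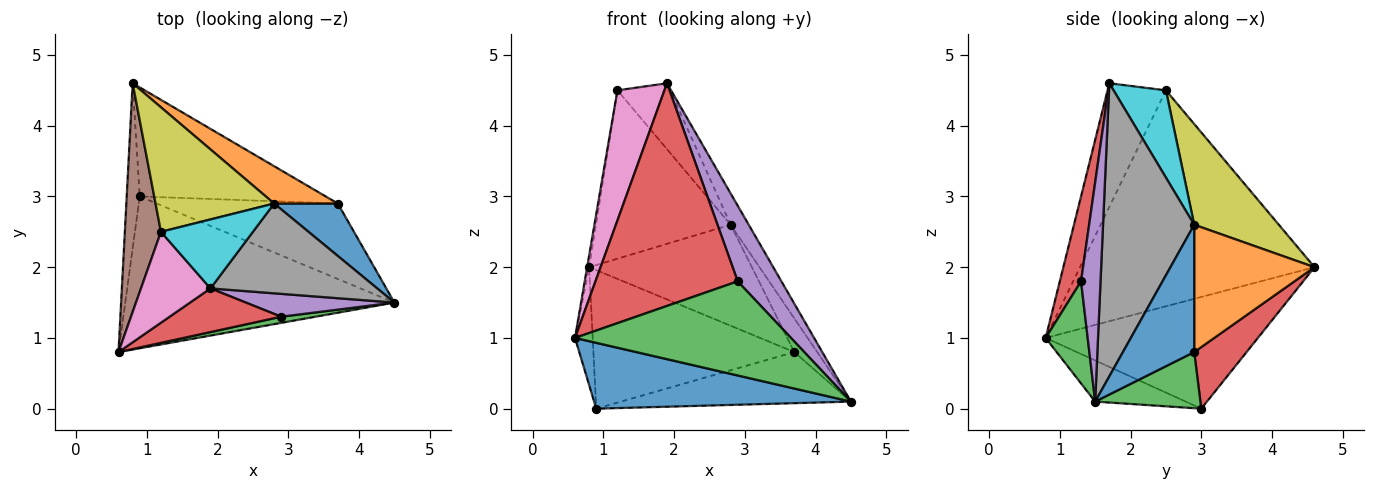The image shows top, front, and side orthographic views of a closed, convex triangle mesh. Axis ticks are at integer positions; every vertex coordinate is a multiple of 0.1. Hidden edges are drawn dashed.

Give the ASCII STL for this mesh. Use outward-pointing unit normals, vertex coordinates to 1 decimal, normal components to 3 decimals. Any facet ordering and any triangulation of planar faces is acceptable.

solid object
 facet normal -0.139 -0.394 -0.909
  outer loop
   vertex 0.9 3.0 0.0
   vertex 4.5 1.5 0.1
   vertex 0.6 0.8 1.0
  endloop
 endfacet
 facet normal -0.990 0.082 -0.115
  outer loop
   vertex 0.9 3.0 0.0
   vertex 0.6 0.8 1.0
   vertex 0.8 4.6 2.0
  endloop
 endfacet
 facet normal 0.191 -0.980 0.064
  outer loop
   vertex 2.9 1.3 1.8
   vertex 0.6 0.8 1.0
   vertex 4.5 1.5 0.1
  endloop
 endfacet
 facet normal 0.145 -0.971 0.190
  outer loop
   vertex 2.9 1.3 1.8
   vertex 1.9 1.7 4.6
   vertex 0.6 0.8 1.0
  endloop
 endfacet
 facet normal 0.393 -0.880 0.266
  outer loop
   vertex 2.9 1.3 1.8
   vertex 4.5 1.5 0.1
   vertex 1.9 1.7 4.6
  endloop
 endfacet
 facet normal -0.986 0.009 0.165
  outer loop
   vertex 1.2 2.5 4.5
   vertex 0.8 4.6 2.0
   vertex 0.6 0.8 1.0
  endloop
 endfacet
 facet normal -0.714 -0.574 0.401
  outer loop
   vertex 1.2 2.5 4.5
   vertex 0.6 0.8 1.0
   vertex 1.9 1.7 4.6
  endloop
 endfacet
 facet normal 0.857 0.170 0.487
  outer loop
   vertex 2.8 2.9 2.6
   vertex 1.9 1.7 4.6
   vertex 4.5 1.5 0.1
  endloop
 endfacet
 facet normal 0.451 0.718 0.531
  outer loop
   vertex 2.8 2.9 2.6
   vertex 0.8 4.6 2.0
   vertex 1.2 2.5 4.5
  endloop
 endfacet
 facet normal 0.566 0.570 0.596
  outer loop
   vertex 2.8 2.9 2.6
   vertex 1.2 2.5 4.5
   vertex 1.9 1.7 4.6
  endloop
 endfacet
 facet normal 0.860 0.276 0.430
  outer loop
   vertex 3.7 2.9 0.8
   vertex 2.8 2.9 2.6
   vertex 4.5 1.5 0.1
  endloop
 endfacet
 facet normal 0.570 0.771 0.285
  outer loop
   vertex 3.7 2.9 0.8
   vertex 0.8 4.6 2.0
   vertex 2.8 2.9 2.6
  endloop
 endfacet
 facet normal 0.249 0.543 -0.802
  outer loop
   vertex 3.7 2.9 0.8
   vertex 4.5 1.5 0.1
   vertex 0.9 3.0 0.0
  endloop
 endfacet
 facet normal 0.201 0.770 -0.606
  outer loop
   vertex 3.7 2.9 0.8
   vertex 0.9 3.0 0.0
   vertex 0.8 4.6 2.0
  endloop
 endfacet
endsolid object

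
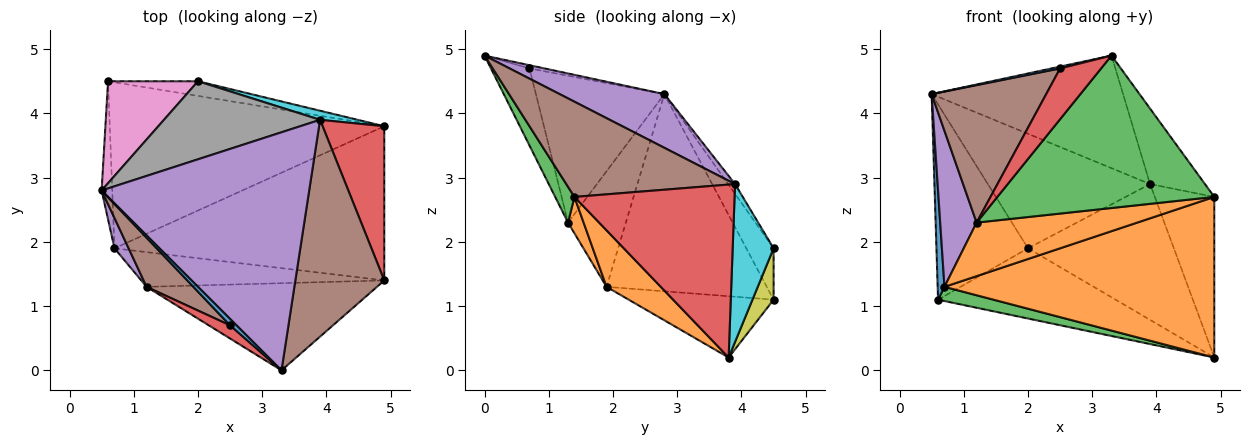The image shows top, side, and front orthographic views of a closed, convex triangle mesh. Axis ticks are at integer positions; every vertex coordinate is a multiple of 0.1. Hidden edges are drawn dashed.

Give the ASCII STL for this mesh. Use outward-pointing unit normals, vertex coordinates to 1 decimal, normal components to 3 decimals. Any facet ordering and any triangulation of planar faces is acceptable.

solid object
 facet normal -0.998 -0.043 -0.054
  outer loop
   vertex 0.7 1.9 1.3
   vertex 0.5 2.8 4.3
   vertex 0.6 4.5 1.1
  endloop
 endfacet
 facet normal 0.143 -0.714 -0.685
  outer loop
   vertex 0.7 1.9 1.3
   vertex 4.9 3.8 0.2
   vertex 4.9 1.4 2.7
  endloop
 endfacet
 facet normal -0.217 -0.083 -0.973
  outer loop
   vertex 0.7 1.9 1.3
   vertex 0.6 4.5 1.1
   vertex 4.9 3.8 0.2
  endloop
 endfacet
 facet normal 0.889 0.330 0.317
  outer loop
   vertex 3.9 3.9 2.9
   vertex 4.9 1.4 2.7
   vertex 4.9 3.8 0.2
  endloop
 endfacet
 facet normal 0.228 0.416 0.880
  outer loop
   vertex 3.3 0.0 4.9
   vertex 3.9 3.9 2.9
   vertex 0.5 2.8 4.3
  endloop
 endfacet
 facet normal 0.711 0.231 0.664
  outer loop
   vertex 3.3 0.0 4.9
   vertex 4.9 1.4 2.7
   vertex 3.9 3.9 2.9
  endloop
 endfacet
 facet normal -0.256 0.857 0.447
  outer loop
   vertex 2.0 4.5 1.9
   vertex 0.6 4.5 1.1
   vertex 0.5 2.8 4.3
  endloop
 endfacet
 facet normal -0.035 0.826 0.563
  outer loop
   vertex 2.0 4.5 1.9
   vertex 0.5 2.8 4.3
   vertex 3.9 3.9 2.9
  endloop
 endfacet
 facet normal 0.116 0.972 -0.203
  outer loop
   vertex 2.0 4.5 1.9
   vertex 4.9 3.8 0.2
   vertex 0.6 4.5 1.1
  endloop
 endfacet
 facet normal 0.270 0.961 0.064
  outer loop
   vertex 2.0 4.5 1.9
   vertex 3.9 3.9 2.9
   vertex 4.9 3.8 0.2
  endloop
 endfacet
 facet normal -0.433 -0.248 0.867
  outer loop
   vertex 2.5 0.7 4.7
   vertex 3.3 0.0 4.9
   vertex 0.5 2.8 4.3
  endloop
 endfacet
 facet normal 0.081 -0.836 -0.542
  outer loop
   vertex 1.2 1.3 2.3
   vertex 0.7 1.9 1.3
   vertex 4.9 1.4 2.7
  endloop
 endfacet
 facet normal 0.077 -0.866 -0.495
  outer loop
   vertex 1.2 1.3 2.3
   vertex 4.9 1.4 2.7
   vertex 3.3 0.0 4.9
  endloop
 endfacet
 facet normal -0.673 -0.716 0.185
  outer loop
   vertex 1.2 1.3 2.3
   vertex 3.3 0.0 4.9
   vertex 2.5 0.7 4.7
  endloop
 endfacet
 facet normal -0.842 -0.530 0.103
  outer loop
   vertex 1.2 1.3 2.3
   vertex 0.5 2.8 4.3
   vertex 0.7 1.9 1.3
  endloop
 endfacet
 facet normal -0.726 -0.647 0.231
  outer loop
   vertex 1.2 1.3 2.3
   vertex 2.5 0.7 4.7
   vertex 0.5 2.8 4.3
  endloop
 endfacet
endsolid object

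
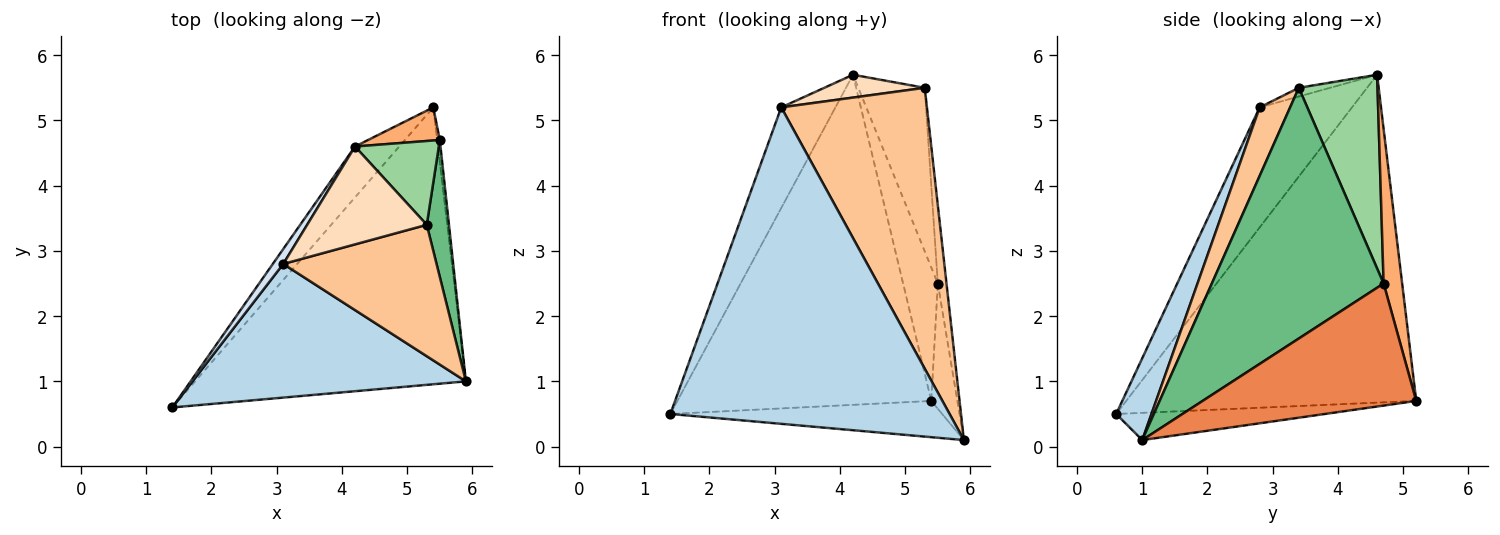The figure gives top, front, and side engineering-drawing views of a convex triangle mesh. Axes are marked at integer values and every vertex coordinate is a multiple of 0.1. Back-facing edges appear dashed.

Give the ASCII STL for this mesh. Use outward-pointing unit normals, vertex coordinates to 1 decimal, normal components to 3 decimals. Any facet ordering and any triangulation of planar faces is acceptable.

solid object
 facet normal -0.099 0.129 -0.987
  outer loop
   vertex 5.4 5.2 0.7
   vertex 5.9 1.0 0.1
   vertex 1.4 0.6 0.5
  endloop
 endfacet
 facet normal -0.749 0.655 -0.101
  outer loop
   vertex 4.2 4.6 5.7
   vertex 5.4 5.2 0.7
   vertex 1.4 0.6 0.5
  endloop
 endfacet
 facet normal 0.116 -0.915 0.386
  outer loop
   vertex 3.1 2.8 5.2
   vertex 1.4 0.6 0.5
   vertex 5.9 1.0 0.1
  endloop
 endfacet
 facet normal -0.860 0.505 0.075
  outer loop
   vertex 3.1 2.8 5.2
   vertex 4.2 4.6 5.7
   vertex 1.4 0.6 0.5
  endloop
 endfacet
 facet normal 0.992 0.121 -0.021
  outer loop
   vertex 5.5 4.7 2.5
   vertex 5.9 1.0 0.1
   vertex 5.4 5.2 0.7
  endloop
 endfacet
 facet normal 0.460 0.862 0.214
  outer loop
   vertex 5.5 4.7 2.5
   vertex 5.4 5.2 0.7
   vertex 4.2 4.6 5.7
  endloop
 endfacet
 facet normal 0.186 -0.890 0.416
  outer loop
   vertex 5.3 3.4 5.5
   vertex 3.1 2.8 5.2
   vertex 5.9 1.0 0.1
  endloop
 endfacet
 facet normal -0.071 -0.227 0.971
  outer loop
   vertex 5.3 3.4 5.5
   vertex 4.2 4.6 5.7
   vertex 3.1 2.8 5.2
  endloop
 endfacet
 facet normal 0.995 0.050 0.088
  outer loop
   vertex 5.3 3.4 5.5
   vertex 5.9 1.0 0.1
   vertex 5.5 4.7 2.5
  endloop
 endfacet
 facet normal 0.725 0.613 0.314
  outer loop
   vertex 5.3 3.4 5.5
   vertex 5.5 4.7 2.5
   vertex 4.2 4.6 5.7
  endloop
 endfacet
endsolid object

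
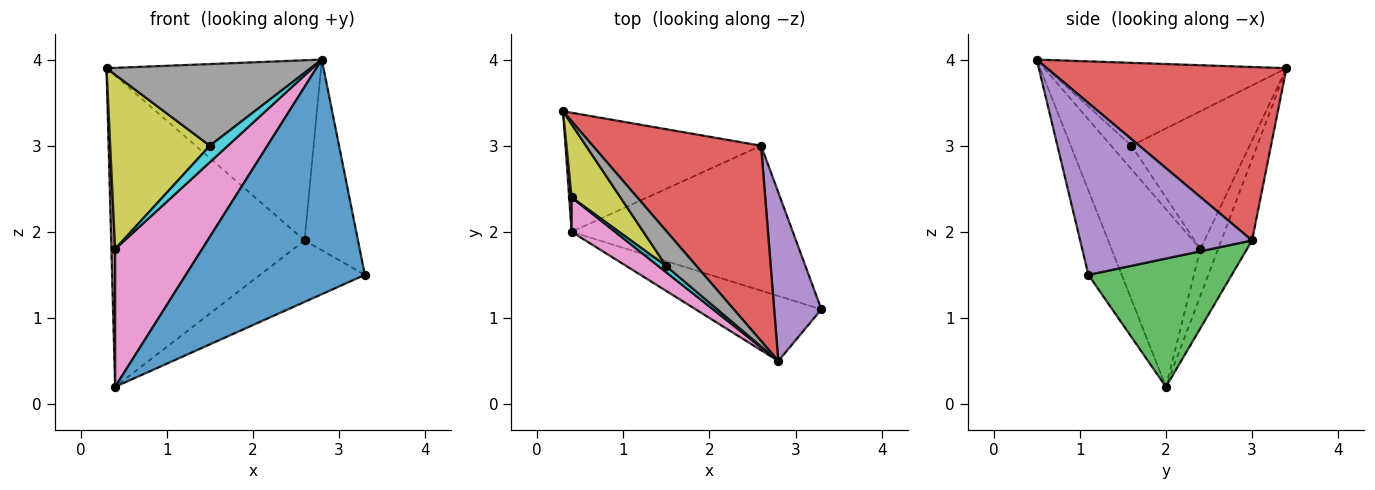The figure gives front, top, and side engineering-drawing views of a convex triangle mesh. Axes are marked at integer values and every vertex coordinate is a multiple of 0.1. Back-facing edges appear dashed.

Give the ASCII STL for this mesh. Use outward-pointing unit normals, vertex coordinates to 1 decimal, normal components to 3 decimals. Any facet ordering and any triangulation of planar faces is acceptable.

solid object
 facet normal -0.176 -0.949 -0.263
  outer loop
   vertex 2.8 0.5 4.0
   vertex 0.4 2.0 0.2
   vertex 3.3 1.1 1.5
  endloop
 endfacet
 facet normal -0.147 0.924 -0.354
  outer loop
   vertex 2.6 3.0 1.9
   vertex 0.4 2.0 0.2
   vertex 0.3 3.4 3.9
  endloop
 endfacet
 facet normal 0.471 0.344 -0.812
  outer loop
   vertex 2.6 3.0 1.9
   vertex 3.3 1.1 1.5
   vertex 0.4 2.0 0.2
  endloop
 endfacet
 facet normal 0.604 0.541 0.586
  outer loop
   vertex 2.6 3.0 1.9
   vertex 0.3 3.4 3.9
   vertex 2.8 0.5 4.0
  endloop
 endfacet
 facet normal 0.924 0.287 0.254
  outer loop
   vertex 2.6 3.0 1.9
   vertex 2.8 0.5 4.0
   vertex 3.3 1.1 1.5
  endloop
 endfacet
 facet normal -0.977 -0.206 0.051
  outer loop
   vertex 0.4 2.4 1.8
   vertex 0.3 3.4 3.9
   vertex 0.4 2.0 0.2
  endloop
 endfacet
 facet normal -0.704 -0.689 0.172
  outer loop
   vertex 0.4 2.4 1.8
   vertex 0.4 2.0 0.2
   vertex 2.8 0.5 4.0
  endloop
 endfacet
 facet normal -0.734 -0.624 0.268
  outer loop
   vertex 1.5 1.6 3.0
   vertex 2.8 0.5 4.0
   vertex 0.3 3.4 3.9
  endloop
 endfacet
 facet normal -0.738 -0.622 0.261
  outer loop
   vertex 1.5 1.6 3.0
   vertex 0.3 3.4 3.9
   vertex 0.4 2.4 1.8
  endloop
 endfacet
 facet normal -0.728 -0.644 0.238
  outer loop
   vertex 1.5 1.6 3.0
   vertex 0.4 2.4 1.8
   vertex 2.8 0.5 4.0
  endloop
 endfacet
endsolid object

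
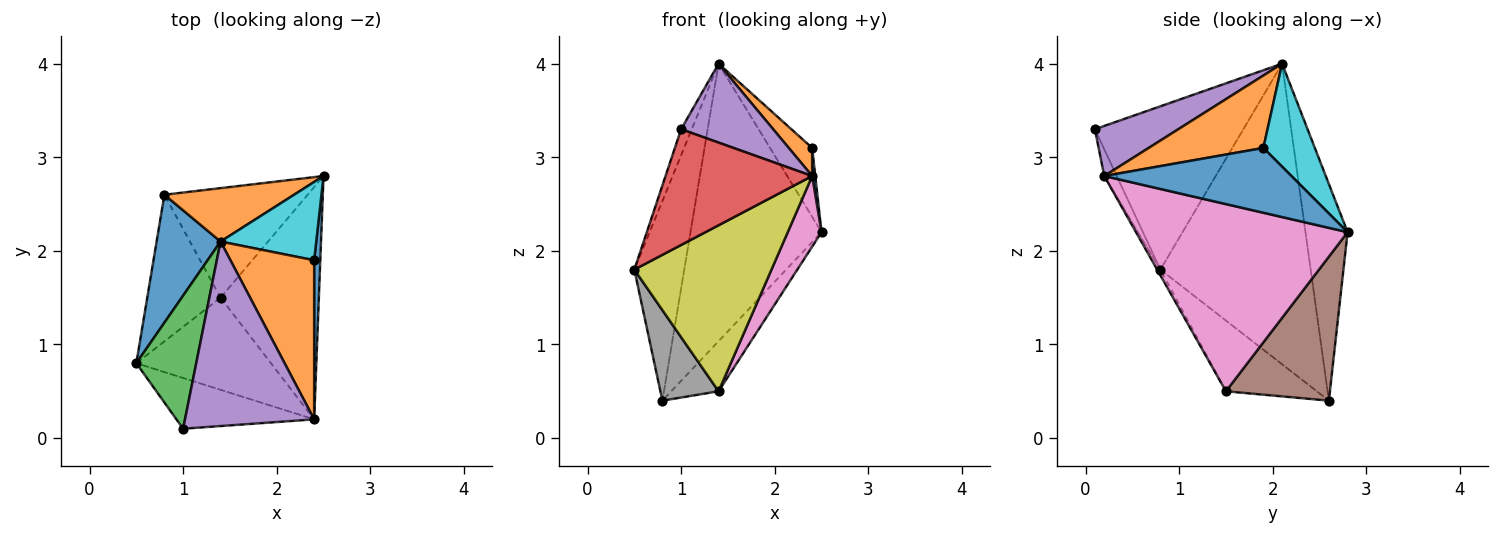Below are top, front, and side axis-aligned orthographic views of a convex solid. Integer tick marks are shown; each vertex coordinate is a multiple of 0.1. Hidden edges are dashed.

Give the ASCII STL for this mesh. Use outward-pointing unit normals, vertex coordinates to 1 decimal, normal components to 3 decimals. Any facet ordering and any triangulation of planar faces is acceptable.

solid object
 facet normal -0.930 0.309 0.198
  outer loop
   vertex 1.4 2.1 4.0
   vertex 0.8 2.6 0.4
   vertex 0.5 0.8 1.8
  endloop
 endfacet
 facet normal -0.301 0.936 0.180
  outer loop
   vertex 1.4 2.1 4.0
   vertex 2.5 2.8 2.2
   vertex 0.8 2.6 0.4
  endloop
 endfacet
 facet normal -0.937 0.067 0.344
  outer loop
   vertex 1.0 0.1 3.3
   vertex 1.4 2.1 4.0
   vertex 0.5 0.8 1.8
  endloop
 endfacet
 facet normal -0.078 -0.913 -0.400
  outer loop
   vertex 2.4 0.2 2.8
   vertex 1.0 0.1 3.3
   vertex 0.5 0.8 1.8
  endloop
 endfacet
 facet normal 0.336 -0.370 0.866
  outer loop
   vertex 2.4 0.2 2.8
   vertex 1.4 2.1 4.0
   vertex 1.0 0.1 3.3
  endloop
 endfacet
 facet normal 0.675 0.307 -0.671
  outer loop
   vertex 1.4 1.5 0.5
   vertex 0.8 2.6 0.4
   vertex 2.5 2.8 2.2
  endloop
 endfacet
 facet normal 0.877 -0.140 -0.460
  outer loop
   vertex 1.4 1.5 0.5
   vertex 2.5 2.8 2.2
   vertex 2.4 0.2 2.8
  endloop
 endfacet
 facet normal -0.634 -0.406 -0.658
  outer loop
   vertex 1.4 1.5 0.5
   vertex 0.5 0.8 1.8
   vertex 0.8 2.6 0.4
  endloop
 endfacet
 facet normal -0.021 -0.874 -0.485
  outer loop
   vertex 1.4 1.5 0.5
   vertex 2.4 0.2 2.8
   vertex 0.5 0.8 1.8
  endloop
 endfacet
 facet normal 0.628 0.514 0.584
  outer loop
   vertex 2.4 1.9 3.1
   vertex 2.5 2.8 2.2
   vertex 1.4 2.1 4.0
  endloop
 endfacet
 facet normal 0.995 -0.017 0.094
  outer loop
   vertex 2.4 1.9 3.1
   vertex 2.4 0.2 2.8
   vertex 2.5 2.8 2.2
  endloop
 endfacet
 facet normal 0.648 -0.132 0.750
  outer loop
   vertex 2.4 1.9 3.1
   vertex 1.4 2.1 4.0
   vertex 2.4 0.2 2.8
  endloop
 endfacet
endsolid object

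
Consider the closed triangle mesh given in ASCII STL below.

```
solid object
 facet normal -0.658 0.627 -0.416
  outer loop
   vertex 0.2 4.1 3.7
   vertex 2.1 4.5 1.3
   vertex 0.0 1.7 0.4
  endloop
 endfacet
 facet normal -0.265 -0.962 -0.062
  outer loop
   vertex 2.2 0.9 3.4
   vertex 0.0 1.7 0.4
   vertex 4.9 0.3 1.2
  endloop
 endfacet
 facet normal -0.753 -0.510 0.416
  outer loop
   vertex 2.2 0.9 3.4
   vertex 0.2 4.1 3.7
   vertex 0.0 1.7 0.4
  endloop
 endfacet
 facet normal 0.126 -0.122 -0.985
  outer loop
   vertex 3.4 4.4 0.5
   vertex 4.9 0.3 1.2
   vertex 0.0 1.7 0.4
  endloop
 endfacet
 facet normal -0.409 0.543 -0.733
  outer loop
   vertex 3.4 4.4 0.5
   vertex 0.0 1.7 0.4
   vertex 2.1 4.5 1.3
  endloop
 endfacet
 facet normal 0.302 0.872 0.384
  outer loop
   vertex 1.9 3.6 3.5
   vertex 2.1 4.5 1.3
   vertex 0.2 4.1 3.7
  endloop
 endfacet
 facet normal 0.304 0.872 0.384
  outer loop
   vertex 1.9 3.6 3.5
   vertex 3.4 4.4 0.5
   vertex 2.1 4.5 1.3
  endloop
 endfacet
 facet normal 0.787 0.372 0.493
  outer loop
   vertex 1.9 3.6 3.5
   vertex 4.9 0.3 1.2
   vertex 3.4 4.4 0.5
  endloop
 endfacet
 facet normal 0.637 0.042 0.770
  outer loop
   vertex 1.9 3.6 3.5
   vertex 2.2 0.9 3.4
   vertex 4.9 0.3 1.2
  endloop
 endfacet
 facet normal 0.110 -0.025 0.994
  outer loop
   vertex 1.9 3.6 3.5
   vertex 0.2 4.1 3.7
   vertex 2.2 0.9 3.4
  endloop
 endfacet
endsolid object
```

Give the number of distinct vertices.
7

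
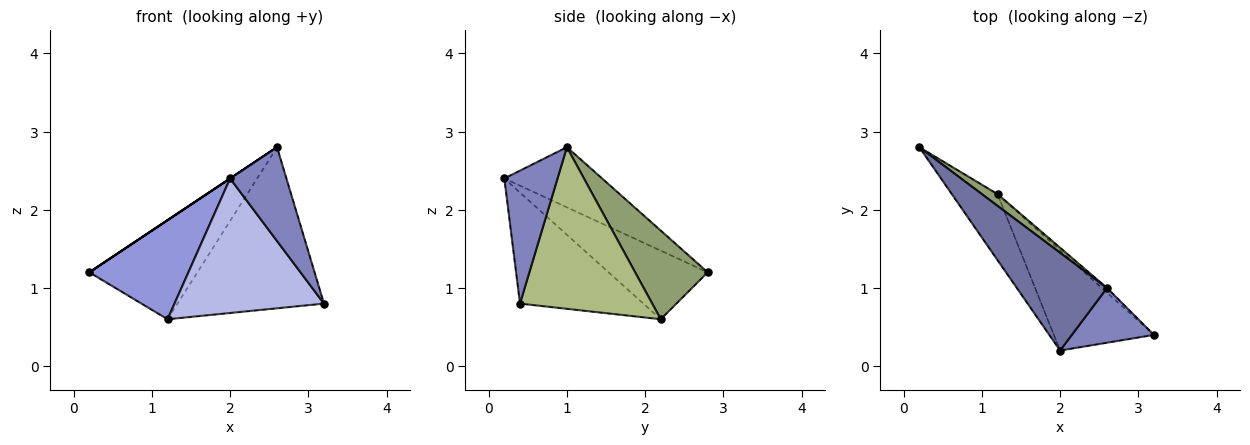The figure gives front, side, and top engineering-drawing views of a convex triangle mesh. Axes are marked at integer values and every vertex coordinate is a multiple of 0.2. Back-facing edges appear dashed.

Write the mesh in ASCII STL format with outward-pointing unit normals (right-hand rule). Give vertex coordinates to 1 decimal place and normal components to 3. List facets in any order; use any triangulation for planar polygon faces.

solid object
 facet normal -0.555 0.000 0.832
  outer loop
   vertex 2.6 1.0 2.8
   vertex 0.2 2.8 1.2
   vertex 2.0 0.2 2.4
  endloop
 endfacet
 facet normal 0.632 -0.669 0.390
  outer loop
   vertex 2.6 1.0 2.8
   vertex 2.0 0.2 2.4
   vertex 3.2 0.4 0.8
  endloop
 endfacet
 facet normal -0.640 -0.640 -0.426
  outer loop
   vertex 1.2 2.2 0.6
   vertex 2.0 0.2 2.4
   vertex 0.2 2.8 1.2
  endloop
 endfacet
 facet normal -0.552 -0.669 -0.498
  outer loop
   vertex 1.2 2.2 0.6
   vertex 3.2 0.4 0.8
   vertex 2.0 0.2 2.4
  endloop
 endfacet
 facet normal 0.555 0.826 0.098
  outer loop
   vertex 1.2 2.2 0.6
   vertex 0.2 2.8 1.2
   vertex 2.6 1.0 2.8
  endloop
 endfacet
 facet normal 0.670 0.742 -0.022
  outer loop
   vertex 1.2 2.2 0.6
   vertex 2.6 1.0 2.8
   vertex 3.2 0.4 0.8
  endloop
 endfacet
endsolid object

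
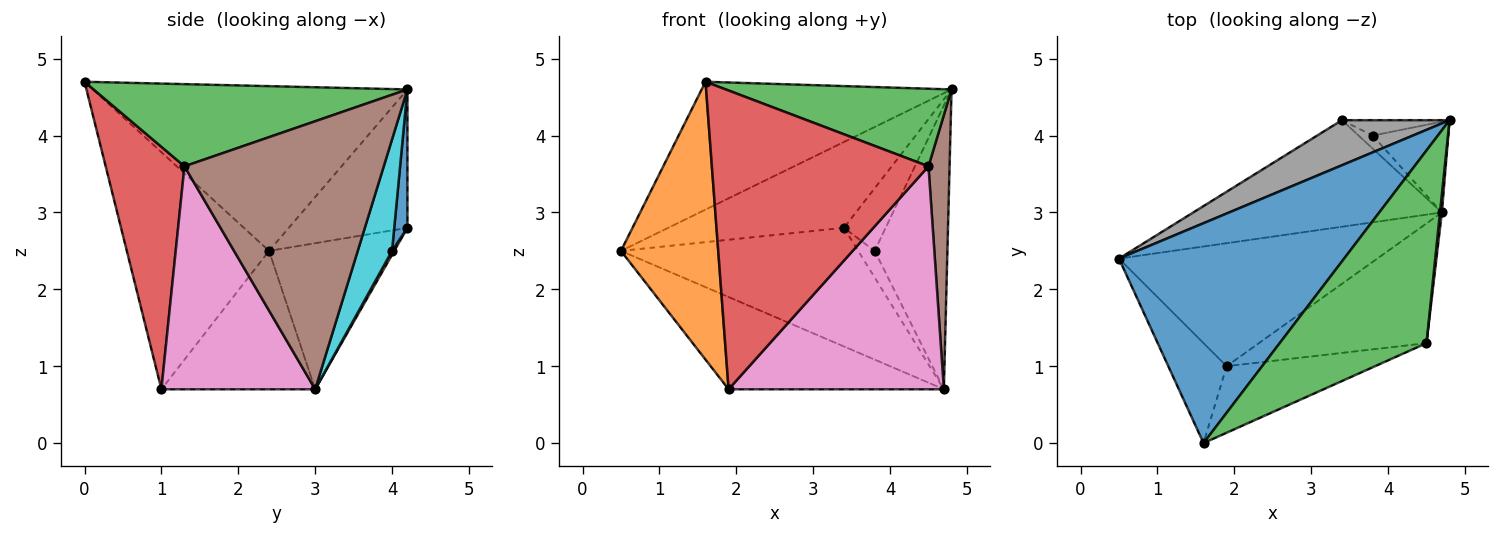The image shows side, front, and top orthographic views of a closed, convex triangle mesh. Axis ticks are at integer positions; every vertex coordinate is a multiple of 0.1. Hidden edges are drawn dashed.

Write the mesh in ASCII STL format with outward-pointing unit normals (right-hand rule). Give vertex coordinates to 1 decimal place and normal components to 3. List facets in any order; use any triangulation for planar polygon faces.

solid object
 facet normal -0.535 0.425 0.731
  outer loop
   vertex 1.6 0.0 4.7
   vertex 4.8 4.2 4.6
   vertex 0.5 2.4 2.5
  endloop
 endfacet
 facet normal -0.809 -0.553 -0.199
  outer loop
   vertex 1.9 1.0 0.7
   vertex 1.6 0.0 4.7
   vertex 0.5 2.4 2.5
  endloop
 endfacet
 facet normal 0.461 -0.332 0.823
  outer loop
   vertex 4.5 1.3 3.6
   vertex 4.8 4.2 4.6
   vertex 1.6 0.0 4.7
  endloop
 endfacet
 facet normal 0.335 -0.920 -0.205
  outer loop
   vertex 4.5 1.3 3.6
   vertex 1.6 0.0 4.7
   vertex 1.9 1.0 0.7
  endloop
 endfacet
 facet normal -0.394 0.551 -0.735
  outer loop
   vertex 4.7 3.0 0.7
   vertex 1.9 1.0 0.7
   vertex 0.5 2.4 2.5
  endloop
 endfacet
 facet normal 0.994 -0.105 0.007
  outer loop
   vertex 4.7 3.0 0.7
   vertex 4.8 4.2 4.6
   vertex 4.5 1.3 3.6
  endloop
 endfacet
 facet normal 0.533 -0.746 -0.400
  outer loop
   vertex 4.7 3.0 0.7
   vertex 4.5 1.3 3.6
   vertex 1.9 1.0 0.7
  endloop
 endfacet
 facet normal -0.513 0.760 0.399
  outer loop
   vertex 3.4 4.2 2.8
   vertex 0.5 2.4 2.5
   vertex 4.8 4.2 4.6
  endloop
 endfacet
 facet normal -0.365 0.693 -0.622
  outer loop
   vertex 3.4 4.2 2.8
   vertex 4.7 3.0 0.7
   vertex 0.5 2.4 2.5
  endloop
 endfacet
 facet normal 0.410 0.869 -0.278
  outer loop
   vertex 3.8 4.0 2.5
   vertex 4.8 4.2 4.6
   vertex 4.7 3.0 0.7
  endloop
 endfacet
 facet normal 0.293 0.928 -0.228
  outer loop
   vertex 3.8 4.0 2.5
   vertex 3.4 4.2 2.8
   vertex 4.8 4.2 4.6
  endloop
 endfacet
 facet normal 0.119 0.892 -0.436
  outer loop
   vertex 3.8 4.0 2.5
   vertex 4.7 3.0 0.7
   vertex 3.4 4.2 2.8
  endloop
 endfacet
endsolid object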